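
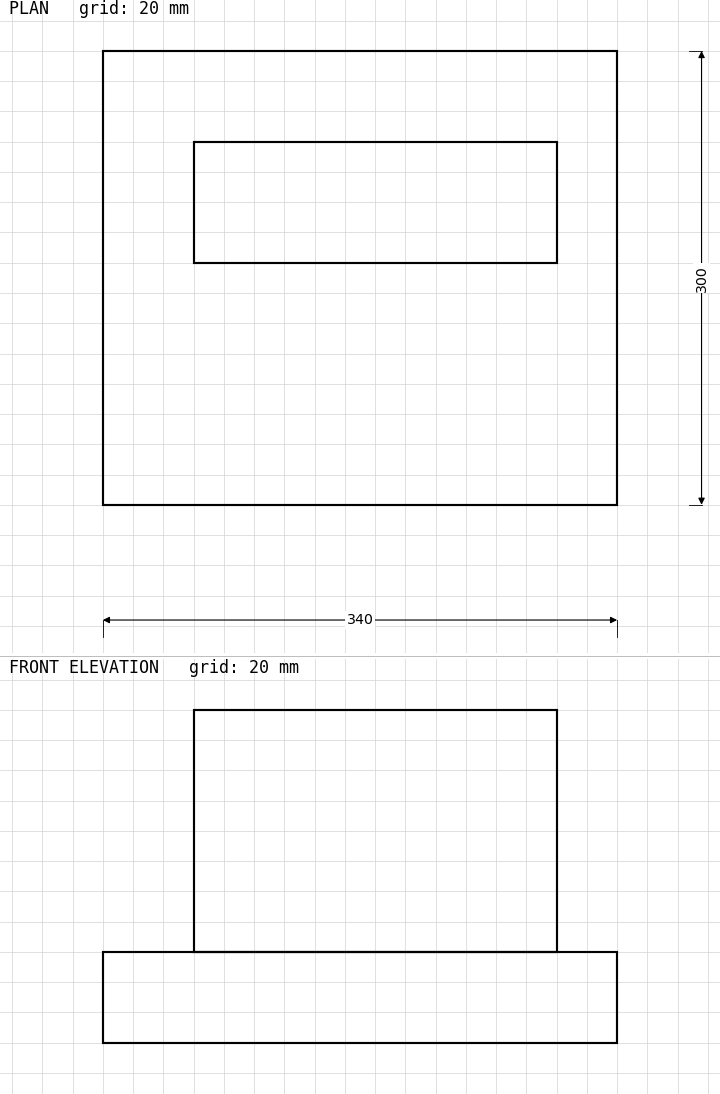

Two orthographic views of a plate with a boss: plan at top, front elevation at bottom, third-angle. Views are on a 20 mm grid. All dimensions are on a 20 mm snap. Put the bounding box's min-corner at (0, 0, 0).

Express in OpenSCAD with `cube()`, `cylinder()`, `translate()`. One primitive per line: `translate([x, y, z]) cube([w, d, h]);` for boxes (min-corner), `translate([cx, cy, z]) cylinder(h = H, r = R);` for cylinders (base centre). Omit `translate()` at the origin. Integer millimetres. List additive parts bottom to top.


cube([340, 300, 60]);
translate([60, 160, 60]) cube([240, 80, 160]);


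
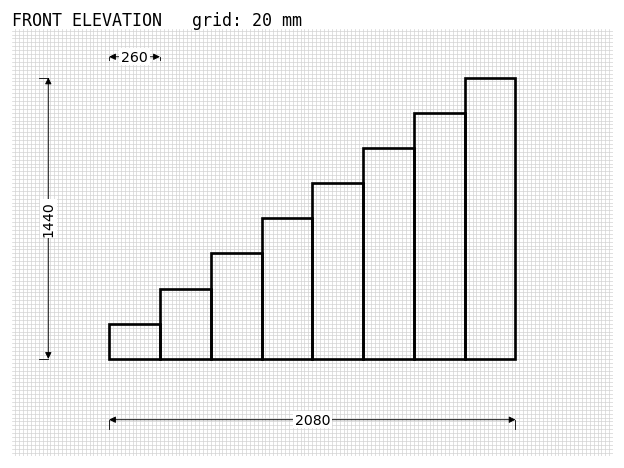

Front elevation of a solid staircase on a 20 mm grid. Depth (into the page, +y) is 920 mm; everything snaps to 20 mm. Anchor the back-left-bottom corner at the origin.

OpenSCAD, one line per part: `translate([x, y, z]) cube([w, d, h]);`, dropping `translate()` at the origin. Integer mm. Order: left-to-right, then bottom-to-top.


cube([260, 920, 180]);
translate([260, 0, 0]) cube([260, 920, 360]);
translate([520, 0, 0]) cube([260, 920, 540]);
translate([780, 0, 0]) cube([260, 920, 720]);
translate([1040, 0, 0]) cube([260, 920, 900]);
translate([1300, 0, 0]) cube([260, 920, 1080]);
translate([1560, 0, 0]) cube([260, 920, 1260]);
translate([1820, 0, 0]) cube([260, 920, 1440]);


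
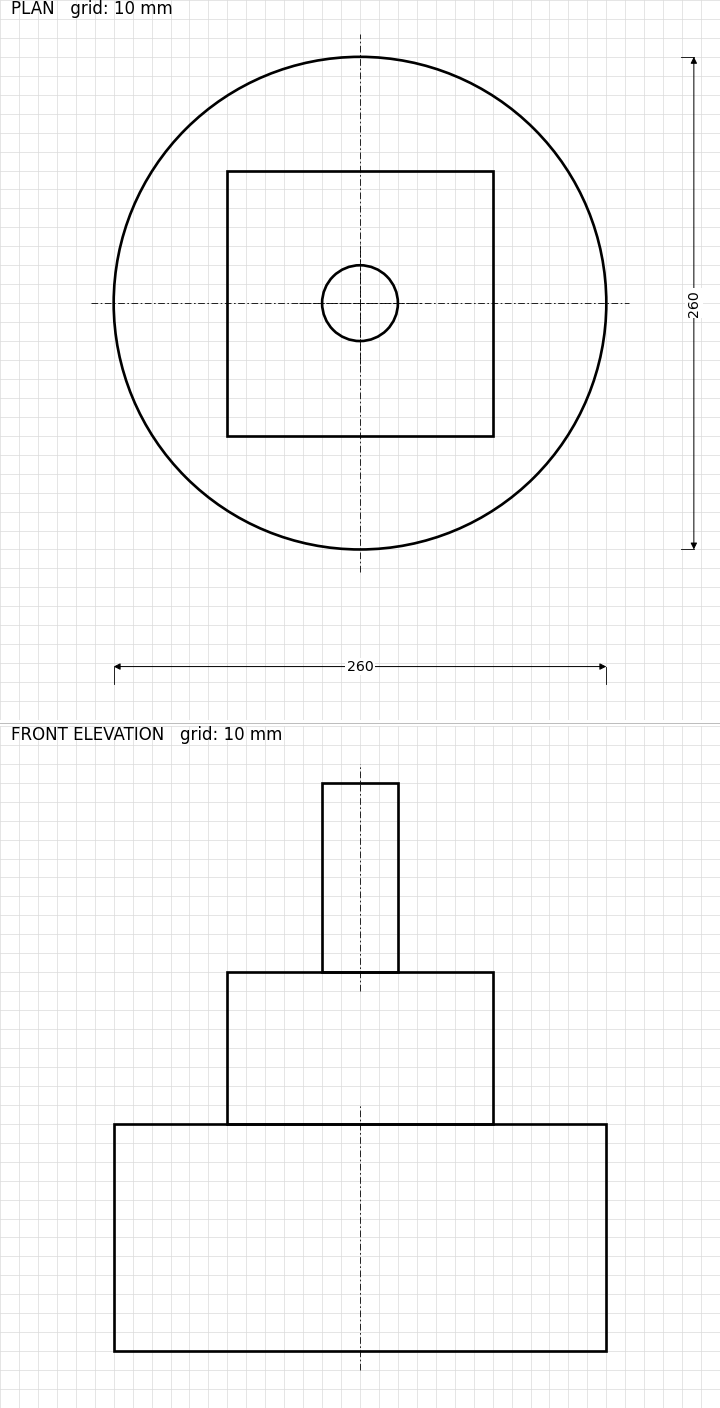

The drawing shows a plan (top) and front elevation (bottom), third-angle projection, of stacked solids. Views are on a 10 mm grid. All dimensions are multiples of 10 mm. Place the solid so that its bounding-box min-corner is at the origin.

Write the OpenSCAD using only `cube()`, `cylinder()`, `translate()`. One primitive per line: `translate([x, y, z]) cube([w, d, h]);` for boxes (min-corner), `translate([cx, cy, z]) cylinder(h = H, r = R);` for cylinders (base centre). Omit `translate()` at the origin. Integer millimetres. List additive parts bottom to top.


translate([130, 130, 0]) cylinder(h = 120, r = 130);
translate([60, 60, 120]) cube([140, 140, 80]);
translate([130, 130, 200]) cylinder(h = 100, r = 20);


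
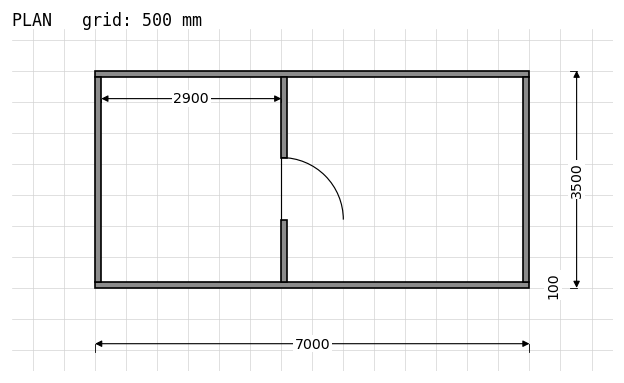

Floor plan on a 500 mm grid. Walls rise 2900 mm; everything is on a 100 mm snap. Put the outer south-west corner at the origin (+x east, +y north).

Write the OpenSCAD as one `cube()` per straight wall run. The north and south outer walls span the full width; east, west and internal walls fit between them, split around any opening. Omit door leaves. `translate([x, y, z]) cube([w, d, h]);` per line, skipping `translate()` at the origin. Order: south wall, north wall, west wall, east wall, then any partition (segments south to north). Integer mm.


cube([7000, 100, 2900]);
translate([0, 3400, 0]) cube([7000, 100, 2900]);
translate([0, 100, 0]) cube([100, 3300, 2900]);
translate([6900, 100, 0]) cube([100, 3300, 2900]);
translate([3000, 100, 0]) cube([100, 1000, 2900]);
translate([3000, 2100, 0]) cube([100, 1300, 2900]);


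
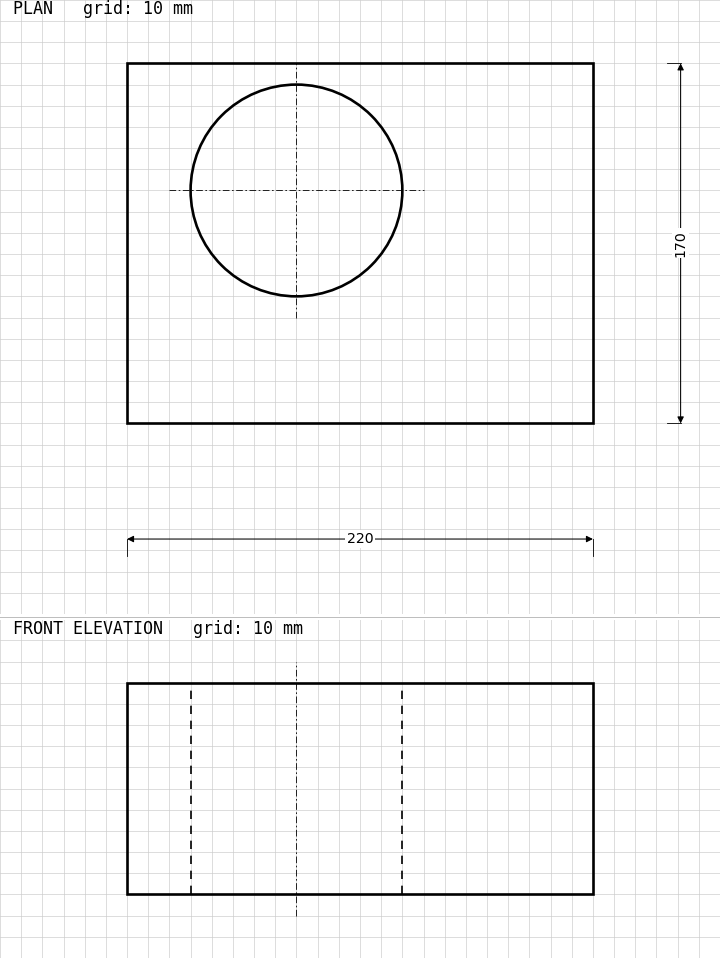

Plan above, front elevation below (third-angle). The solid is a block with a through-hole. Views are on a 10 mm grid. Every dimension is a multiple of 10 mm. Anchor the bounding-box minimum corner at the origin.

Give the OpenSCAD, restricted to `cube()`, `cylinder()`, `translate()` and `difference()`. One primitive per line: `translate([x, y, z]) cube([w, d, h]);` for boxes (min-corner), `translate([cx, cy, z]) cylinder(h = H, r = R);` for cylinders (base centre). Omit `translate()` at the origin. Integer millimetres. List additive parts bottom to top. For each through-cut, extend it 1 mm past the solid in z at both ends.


difference() {
  cube([220, 170, 100]);
  translate([80, 110, -1]) cylinder(h = 102, r = 50);
}


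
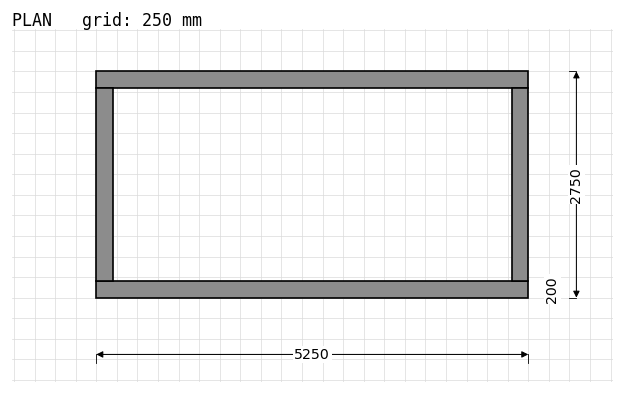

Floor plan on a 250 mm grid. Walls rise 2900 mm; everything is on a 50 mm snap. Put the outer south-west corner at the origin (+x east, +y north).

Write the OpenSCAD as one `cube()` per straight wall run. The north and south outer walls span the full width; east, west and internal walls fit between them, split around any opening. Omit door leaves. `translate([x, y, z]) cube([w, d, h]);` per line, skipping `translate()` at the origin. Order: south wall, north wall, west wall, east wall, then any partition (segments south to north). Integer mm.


cube([5250, 200, 2900]);
translate([0, 2550, 0]) cube([5250, 200, 2900]);
translate([0, 200, 0]) cube([200, 2350, 2900]);
translate([5050, 200, 0]) cube([200, 2350, 2900]);


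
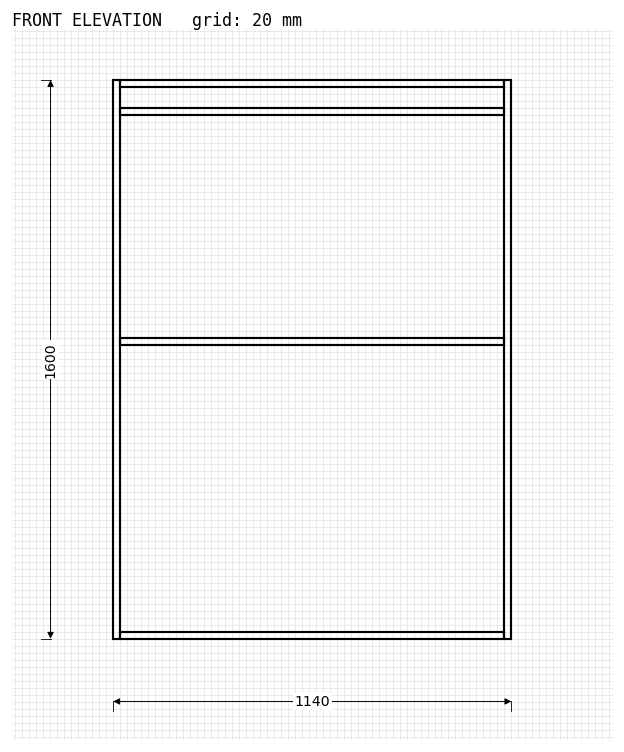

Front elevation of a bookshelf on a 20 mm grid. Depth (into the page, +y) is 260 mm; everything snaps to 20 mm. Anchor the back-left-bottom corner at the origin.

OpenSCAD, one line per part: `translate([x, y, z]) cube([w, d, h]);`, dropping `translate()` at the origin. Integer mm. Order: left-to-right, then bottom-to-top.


cube([20, 260, 1600]);
translate([20, 0, 0]) cube([1100, 260, 20]);
translate([20, 0, 840]) cube([1100, 260, 20]);
translate([20, 0, 1500]) cube([1100, 260, 20]);
translate([20, 0, 1580]) cube([1100, 260, 20]);
translate([1120, 0, 0]) cube([20, 260, 1600]);


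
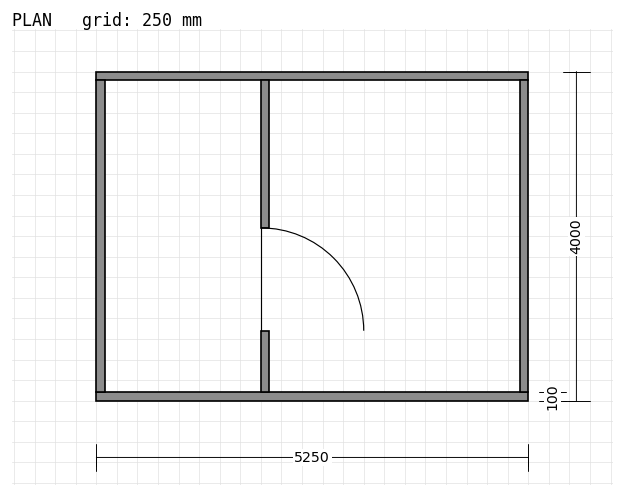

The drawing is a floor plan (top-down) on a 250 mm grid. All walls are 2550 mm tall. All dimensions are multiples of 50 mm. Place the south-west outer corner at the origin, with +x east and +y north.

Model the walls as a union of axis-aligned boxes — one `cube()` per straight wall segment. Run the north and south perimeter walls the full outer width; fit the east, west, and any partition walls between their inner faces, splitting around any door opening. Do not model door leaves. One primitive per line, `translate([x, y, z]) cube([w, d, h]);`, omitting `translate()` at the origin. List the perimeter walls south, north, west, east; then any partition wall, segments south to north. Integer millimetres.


cube([5250, 100, 2550]);
translate([0, 3900, 0]) cube([5250, 100, 2550]);
translate([0, 100, 0]) cube([100, 3800, 2550]);
translate([5150, 100, 0]) cube([100, 3800, 2550]);
translate([2000, 100, 0]) cube([100, 750, 2550]);
translate([2000, 2100, 0]) cube([100, 1800, 2550]);


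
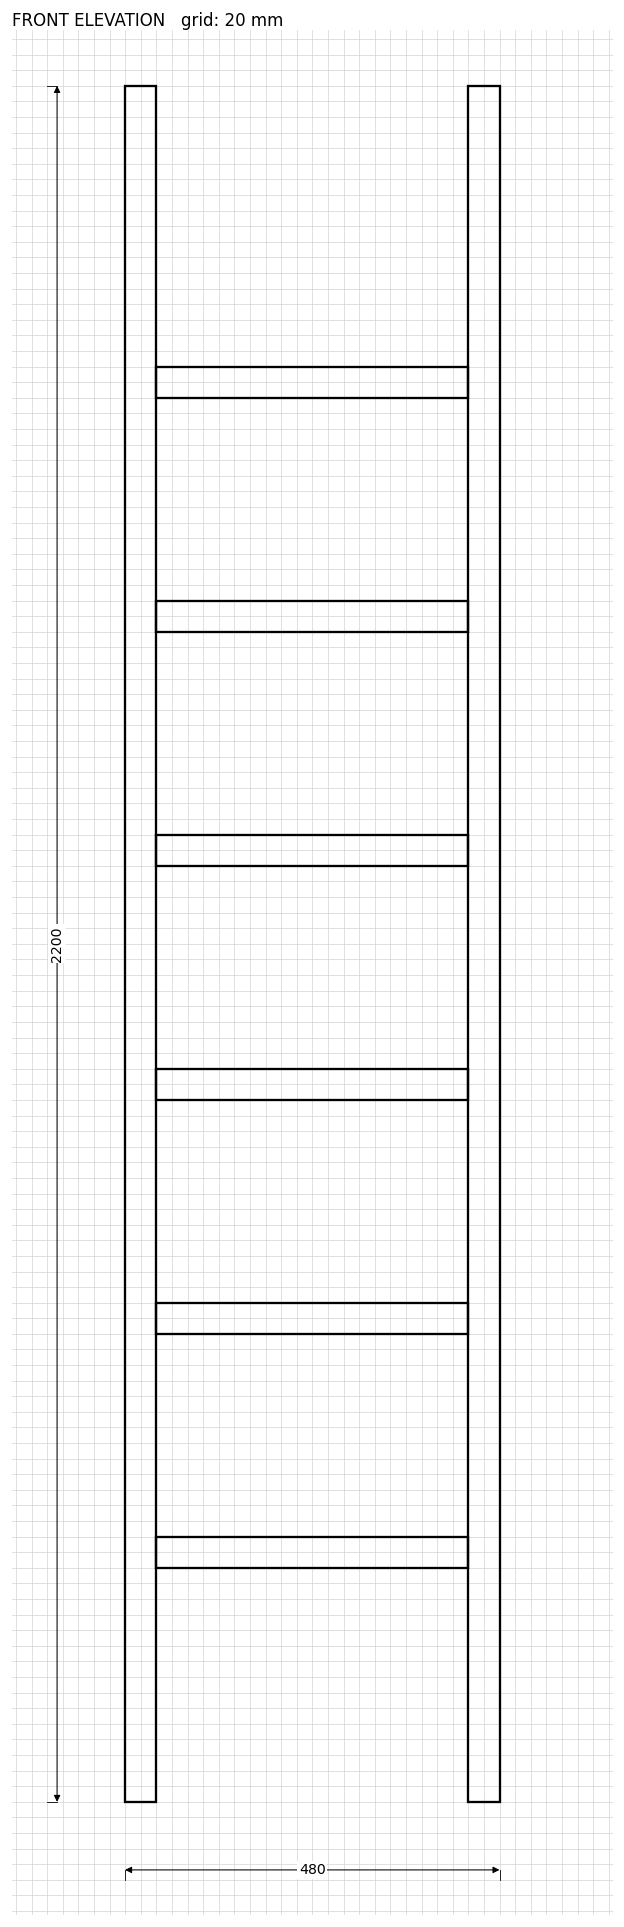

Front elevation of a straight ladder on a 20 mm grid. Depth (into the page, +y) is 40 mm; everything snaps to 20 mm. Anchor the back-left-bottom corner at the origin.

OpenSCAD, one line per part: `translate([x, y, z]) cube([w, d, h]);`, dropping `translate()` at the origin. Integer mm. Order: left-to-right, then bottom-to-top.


cube([40, 40, 2200]);
translate([40, 0, 300]) cube([400, 40, 40]);
translate([40, 0, 600]) cube([400, 40, 40]);
translate([40, 0, 900]) cube([400, 40, 40]);
translate([40, 0, 1200]) cube([400, 40, 40]);
translate([40, 0, 1500]) cube([400, 40, 40]);
translate([40, 0, 1800]) cube([400, 40, 40]);
translate([440, 0, 0]) cube([40, 40, 2200]);


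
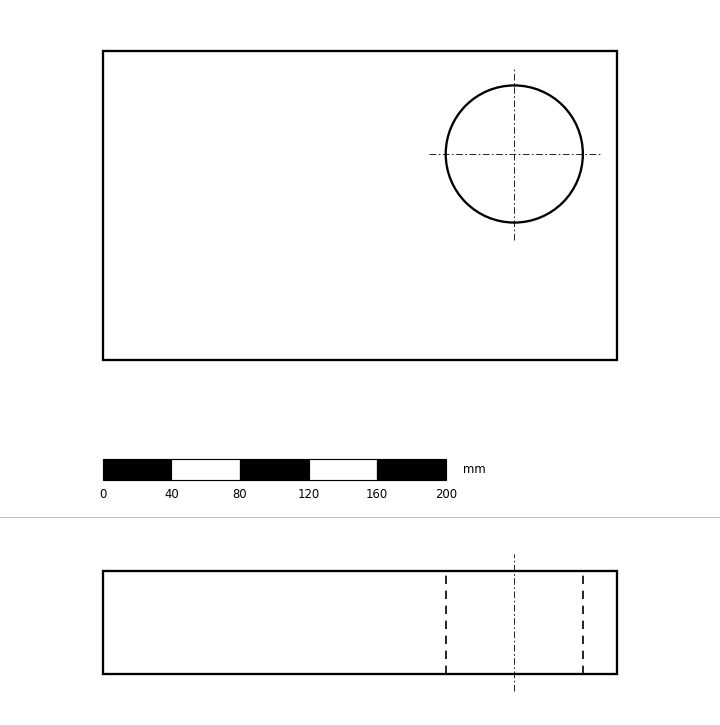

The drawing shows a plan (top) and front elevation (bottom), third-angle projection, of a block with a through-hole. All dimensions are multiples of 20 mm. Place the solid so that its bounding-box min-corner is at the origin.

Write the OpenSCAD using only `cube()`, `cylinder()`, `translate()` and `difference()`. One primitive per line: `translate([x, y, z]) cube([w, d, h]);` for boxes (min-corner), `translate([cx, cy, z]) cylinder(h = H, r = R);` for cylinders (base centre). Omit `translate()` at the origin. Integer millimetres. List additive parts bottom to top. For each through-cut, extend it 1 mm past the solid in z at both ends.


difference() {
  cube([300, 180, 60]);
  translate([240, 120, -1]) cylinder(h = 62, r = 40);
}


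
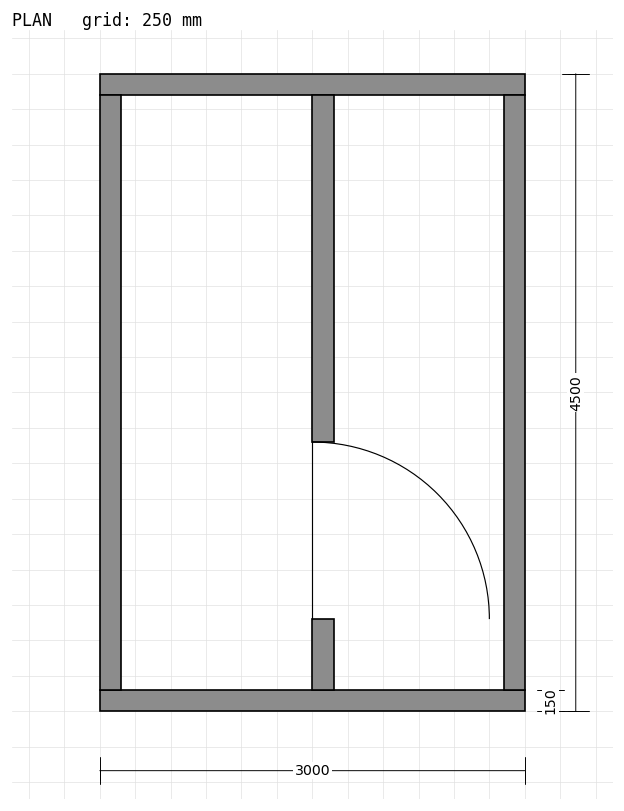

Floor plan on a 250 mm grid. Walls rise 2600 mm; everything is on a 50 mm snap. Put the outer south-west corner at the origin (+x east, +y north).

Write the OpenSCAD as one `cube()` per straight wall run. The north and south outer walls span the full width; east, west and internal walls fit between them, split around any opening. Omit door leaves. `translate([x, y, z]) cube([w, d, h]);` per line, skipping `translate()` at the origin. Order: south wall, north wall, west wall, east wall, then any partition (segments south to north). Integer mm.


cube([3000, 150, 2600]);
translate([0, 4350, 0]) cube([3000, 150, 2600]);
translate([0, 150, 0]) cube([150, 4200, 2600]);
translate([2850, 150, 0]) cube([150, 4200, 2600]);
translate([1500, 150, 0]) cube([150, 500, 2600]);
translate([1500, 1900, 0]) cube([150, 2450, 2600]);


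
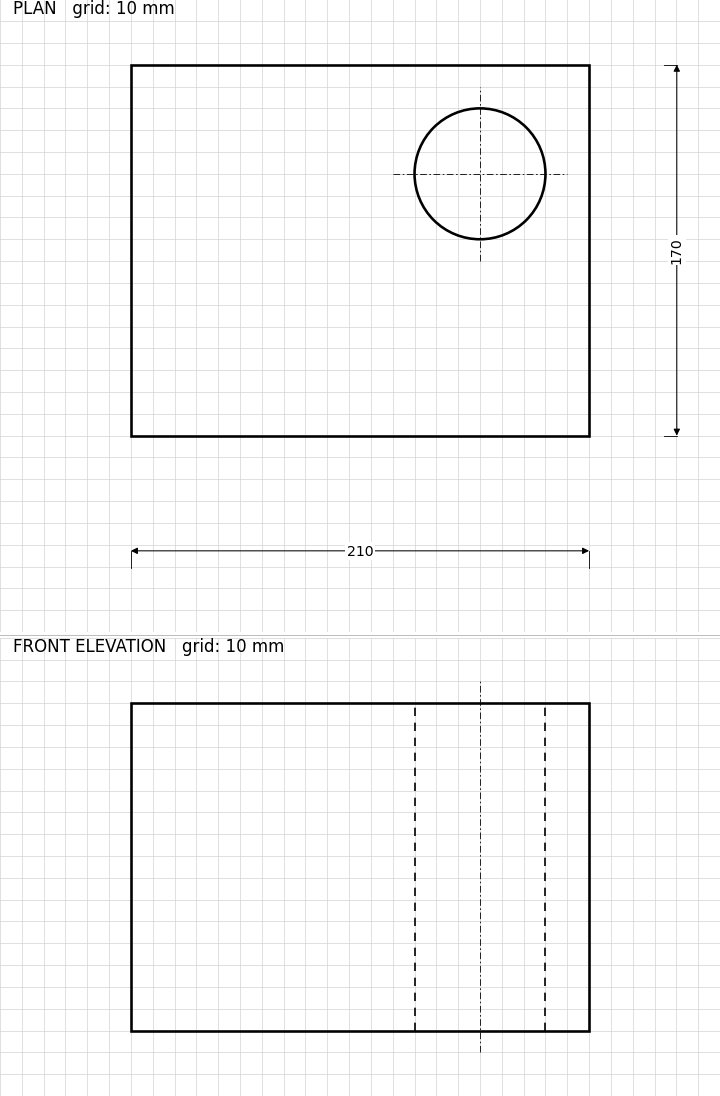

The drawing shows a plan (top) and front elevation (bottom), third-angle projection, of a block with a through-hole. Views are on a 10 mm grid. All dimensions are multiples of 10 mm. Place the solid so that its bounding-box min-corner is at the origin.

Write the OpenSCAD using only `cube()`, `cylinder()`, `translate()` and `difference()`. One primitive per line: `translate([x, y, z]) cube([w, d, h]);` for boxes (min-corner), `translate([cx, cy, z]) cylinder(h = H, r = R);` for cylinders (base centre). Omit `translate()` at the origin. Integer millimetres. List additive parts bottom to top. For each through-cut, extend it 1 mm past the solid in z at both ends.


difference() {
  cube([210, 170, 150]);
  translate([160, 120, -1]) cylinder(h = 152, r = 30);
}


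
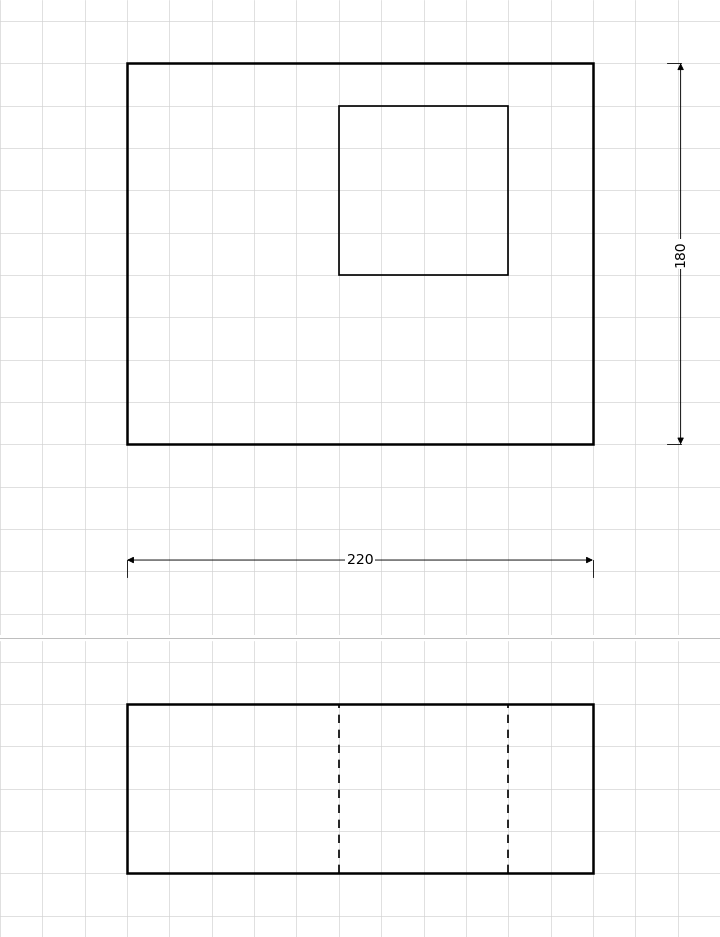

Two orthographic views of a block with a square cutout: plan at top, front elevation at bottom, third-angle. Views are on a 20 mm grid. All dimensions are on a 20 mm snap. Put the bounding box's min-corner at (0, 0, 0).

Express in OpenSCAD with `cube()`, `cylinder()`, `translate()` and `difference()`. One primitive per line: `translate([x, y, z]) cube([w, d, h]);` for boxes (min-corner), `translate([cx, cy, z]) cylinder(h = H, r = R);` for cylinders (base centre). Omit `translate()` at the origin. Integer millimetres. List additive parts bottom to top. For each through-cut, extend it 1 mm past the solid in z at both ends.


difference() {
  cube([220, 180, 80]);
  translate([100, 80, -1]) cube([80, 80, 82]);
}


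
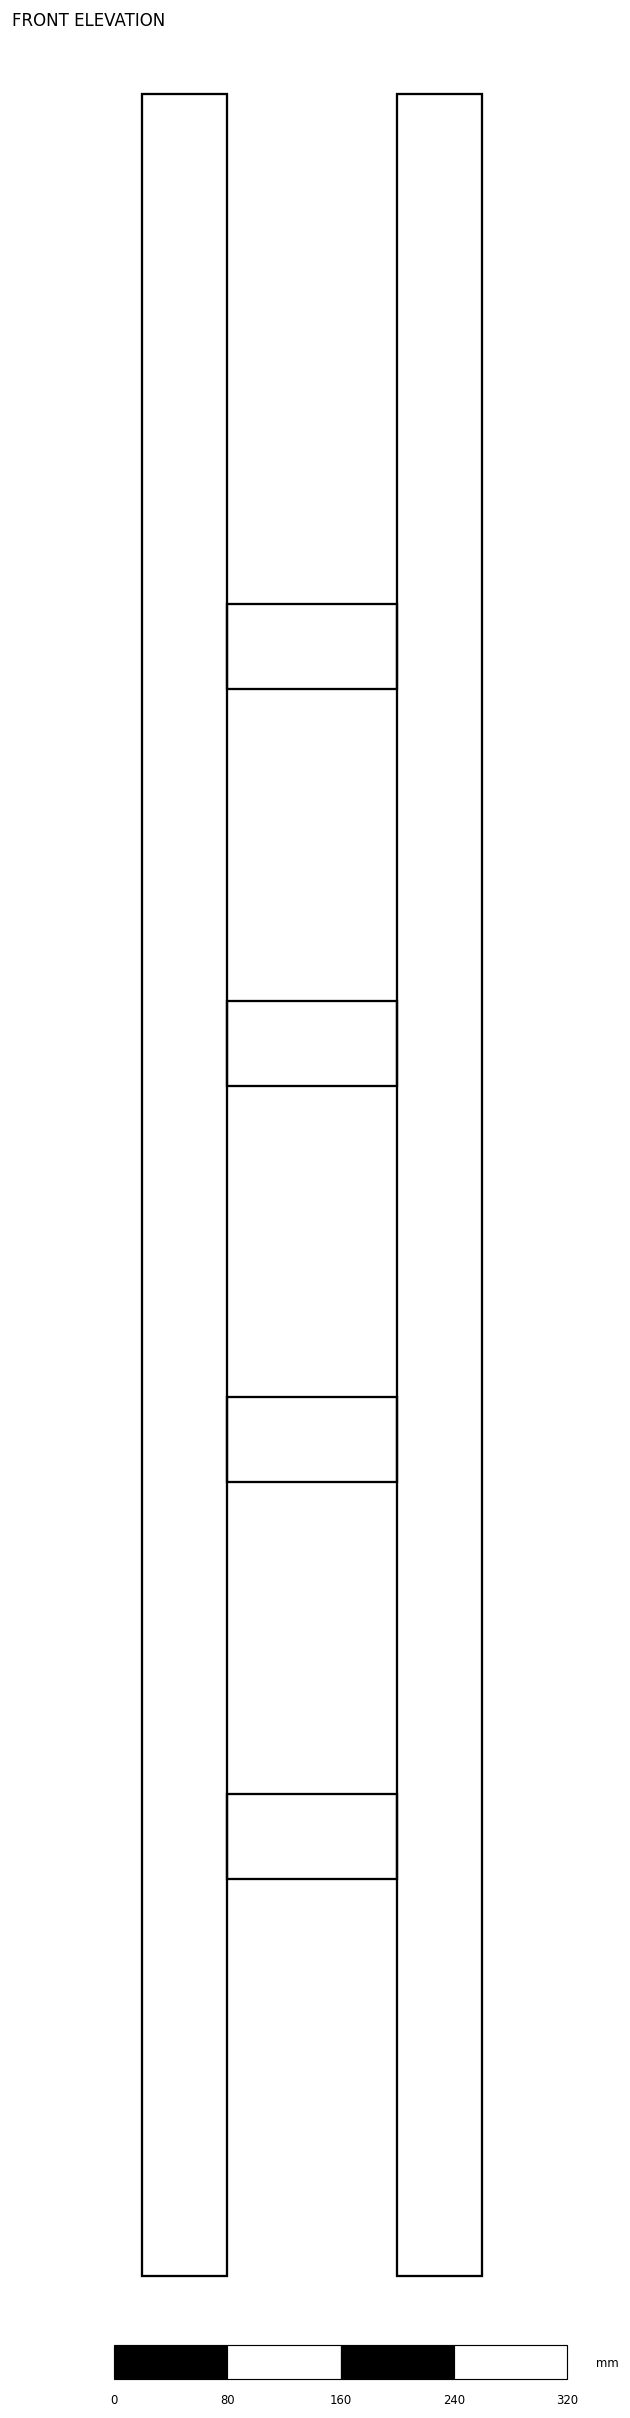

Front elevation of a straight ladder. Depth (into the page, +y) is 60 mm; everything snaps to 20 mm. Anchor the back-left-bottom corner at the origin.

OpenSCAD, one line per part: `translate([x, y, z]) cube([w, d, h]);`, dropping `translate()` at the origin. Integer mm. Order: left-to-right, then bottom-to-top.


cube([60, 60, 1540]);
translate([60, 0, 280]) cube([120, 60, 60]);
translate([60, 0, 560]) cube([120, 60, 60]);
translate([60, 0, 840]) cube([120, 60, 60]);
translate([60, 0, 1120]) cube([120, 60, 60]);
translate([180, 0, 0]) cube([60, 60, 1540]);


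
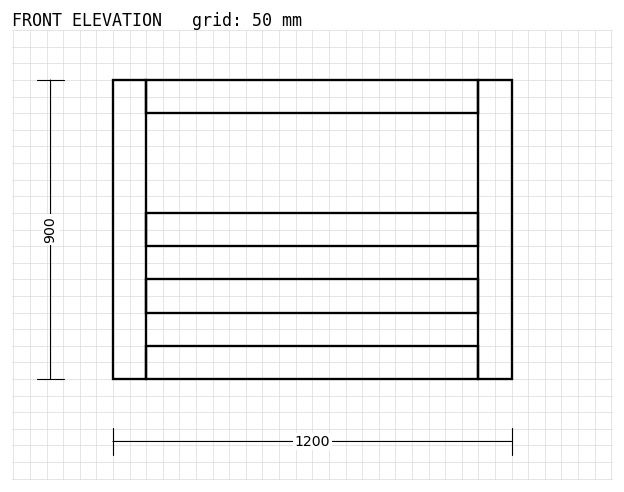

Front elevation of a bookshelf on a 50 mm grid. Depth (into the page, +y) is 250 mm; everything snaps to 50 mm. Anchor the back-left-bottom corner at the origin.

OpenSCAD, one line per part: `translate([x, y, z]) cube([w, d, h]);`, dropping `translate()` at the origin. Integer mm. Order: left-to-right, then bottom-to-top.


cube([100, 250, 900]);
translate([100, 0, 0]) cube([1000, 250, 100]);
translate([100, 0, 200]) cube([1000, 250, 100]);
translate([100, 0, 400]) cube([1000, 250, 100]);
translate([100, 0, 800]) cube([1000, 250, 100]);
translate([1100, 0, 0]) cube([100, 250, 900]);


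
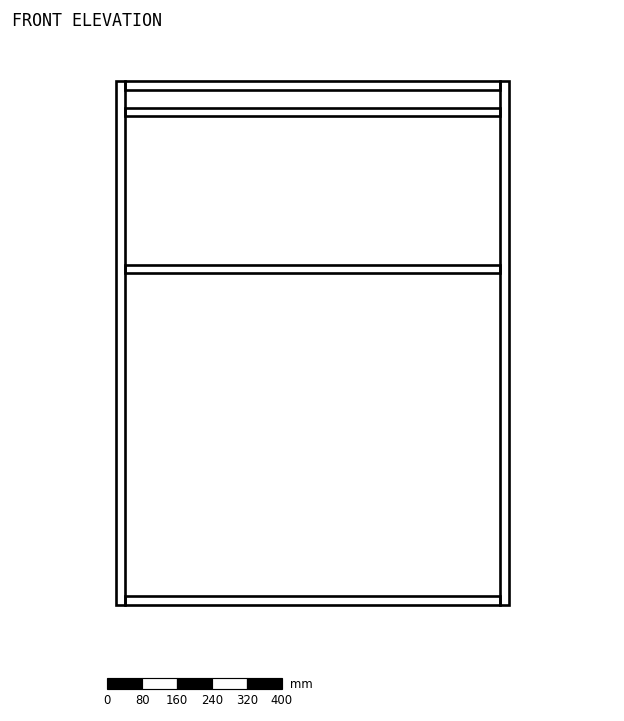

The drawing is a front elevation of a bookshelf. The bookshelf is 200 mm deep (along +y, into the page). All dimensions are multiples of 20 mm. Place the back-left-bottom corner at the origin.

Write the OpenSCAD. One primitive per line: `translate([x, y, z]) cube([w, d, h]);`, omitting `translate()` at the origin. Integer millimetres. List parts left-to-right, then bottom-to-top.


cube([20, 200, 1200]);
translate([20, 0, 0]) cube([860, 200, 20]);
translate([20, 0, 760]) cube([860, 200, 20]);
translate([20, 0, 1120]) cube([860, 200, 20]);
translate([20, 0, 1180]) cube([860, 200, 20]);
translate([880, 0, 0]) cube([20, 200, 1200]);


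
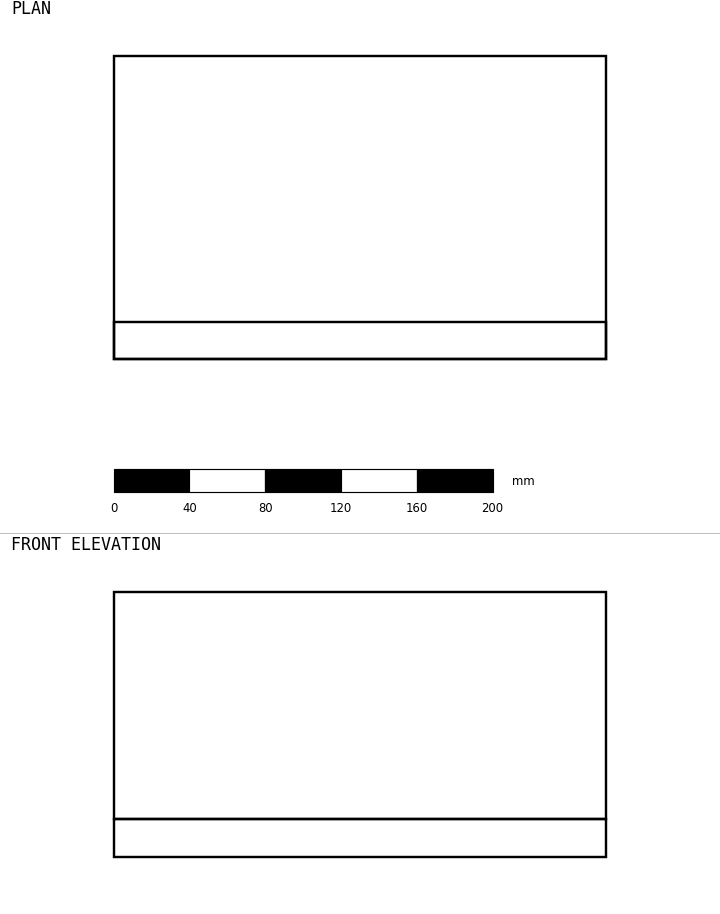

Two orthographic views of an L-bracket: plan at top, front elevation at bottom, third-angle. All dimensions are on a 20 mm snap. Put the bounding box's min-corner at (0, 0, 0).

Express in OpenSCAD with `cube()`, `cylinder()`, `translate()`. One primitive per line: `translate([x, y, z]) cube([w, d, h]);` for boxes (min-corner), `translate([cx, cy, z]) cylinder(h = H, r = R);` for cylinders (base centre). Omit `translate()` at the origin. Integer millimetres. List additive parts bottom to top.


cube([260, 160, 20]);
translate([0, 0, 20]) cube([260, 20, 120]);


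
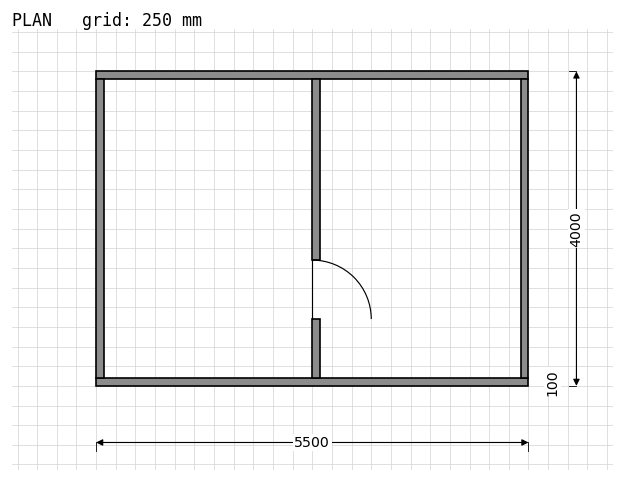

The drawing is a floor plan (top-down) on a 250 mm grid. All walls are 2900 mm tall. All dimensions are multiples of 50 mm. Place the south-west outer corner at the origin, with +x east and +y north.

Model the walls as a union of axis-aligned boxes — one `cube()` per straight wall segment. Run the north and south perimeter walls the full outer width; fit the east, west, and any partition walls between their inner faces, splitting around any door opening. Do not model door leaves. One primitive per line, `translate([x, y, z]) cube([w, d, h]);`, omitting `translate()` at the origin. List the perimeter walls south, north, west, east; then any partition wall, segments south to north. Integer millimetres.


cube([5500, 100, 2900]);
translate([0, 3900, 0]) cube([5500, 100, 2900]);
translate([0, 100, 0]) cube([100, 3800, 2900]);
translate([5400, 100, 0]) cube([100, 3800, 2900]);
translate([2750, 100, 0]) cube([100, 750, 2900]);
translate([2750, 1600, 0]) cube([100, 2300, 2900]);


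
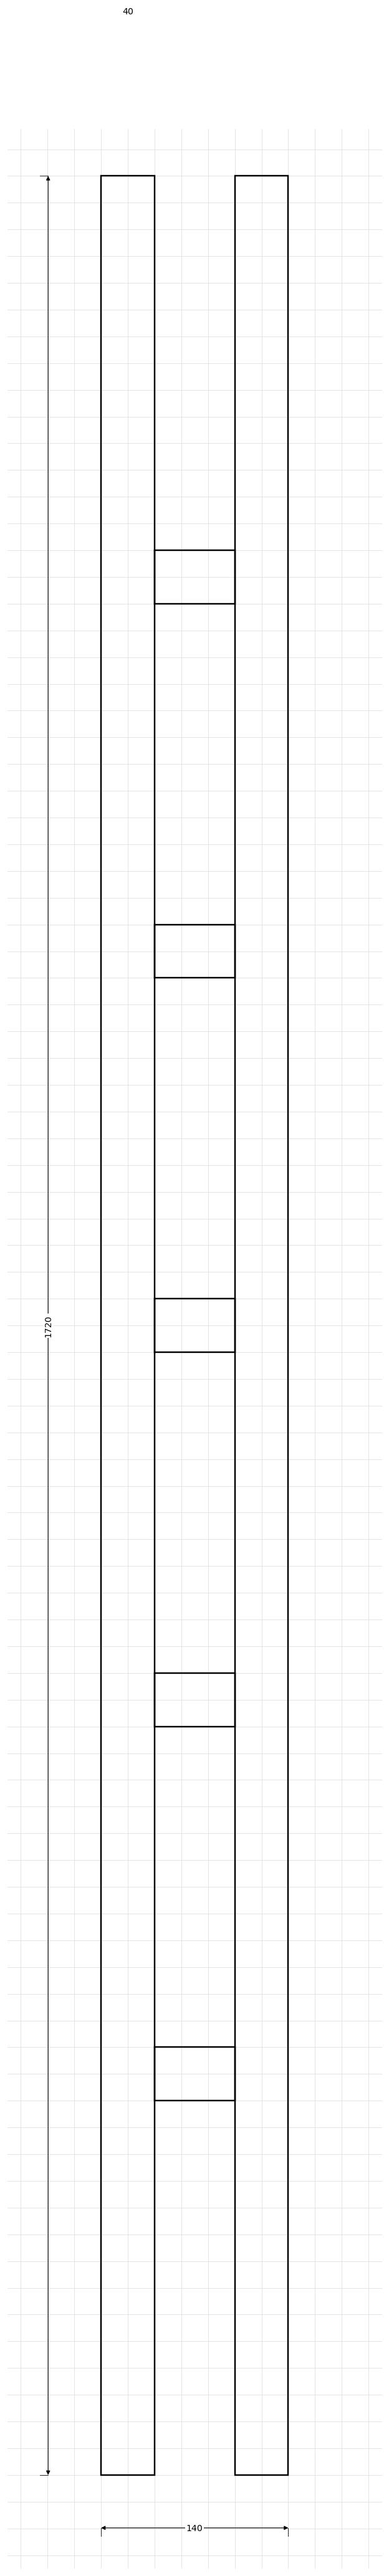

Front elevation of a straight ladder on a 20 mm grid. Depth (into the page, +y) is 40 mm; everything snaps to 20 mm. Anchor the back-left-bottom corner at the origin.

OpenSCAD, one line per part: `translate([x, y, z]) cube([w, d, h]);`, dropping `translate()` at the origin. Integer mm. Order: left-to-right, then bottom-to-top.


cube([40, 40, 1720]);
translate([40, 0, 280]) cube([60, 40, 40]);
translate([40, 0, 560]) cube([60, 40, 40]);
translate([40, 0, 840]) cube([60, 40, 40]);
translate([40, 0, 1120]) cube([60, 40, 40]);
translate([40, 0, 1400]) cube([60, 40, 40]);
translate([100, 0, 0]) cube([40, 40, 1720]);


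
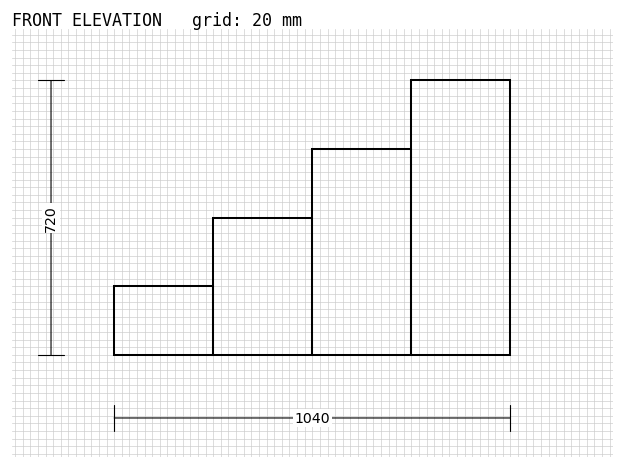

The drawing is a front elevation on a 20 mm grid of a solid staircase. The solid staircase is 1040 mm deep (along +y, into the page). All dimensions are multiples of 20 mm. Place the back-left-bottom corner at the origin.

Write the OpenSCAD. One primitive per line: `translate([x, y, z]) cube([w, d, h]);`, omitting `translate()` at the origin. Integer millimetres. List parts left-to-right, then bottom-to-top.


cube([260, 1040, 180]);
translate([260, 0, 0]) cube([260, 1040, 360]);
translate([520, 0, 0]) cube([260, 1040, 540]);
translate([780, 0, 0]) cube([260, 1040, 720]);


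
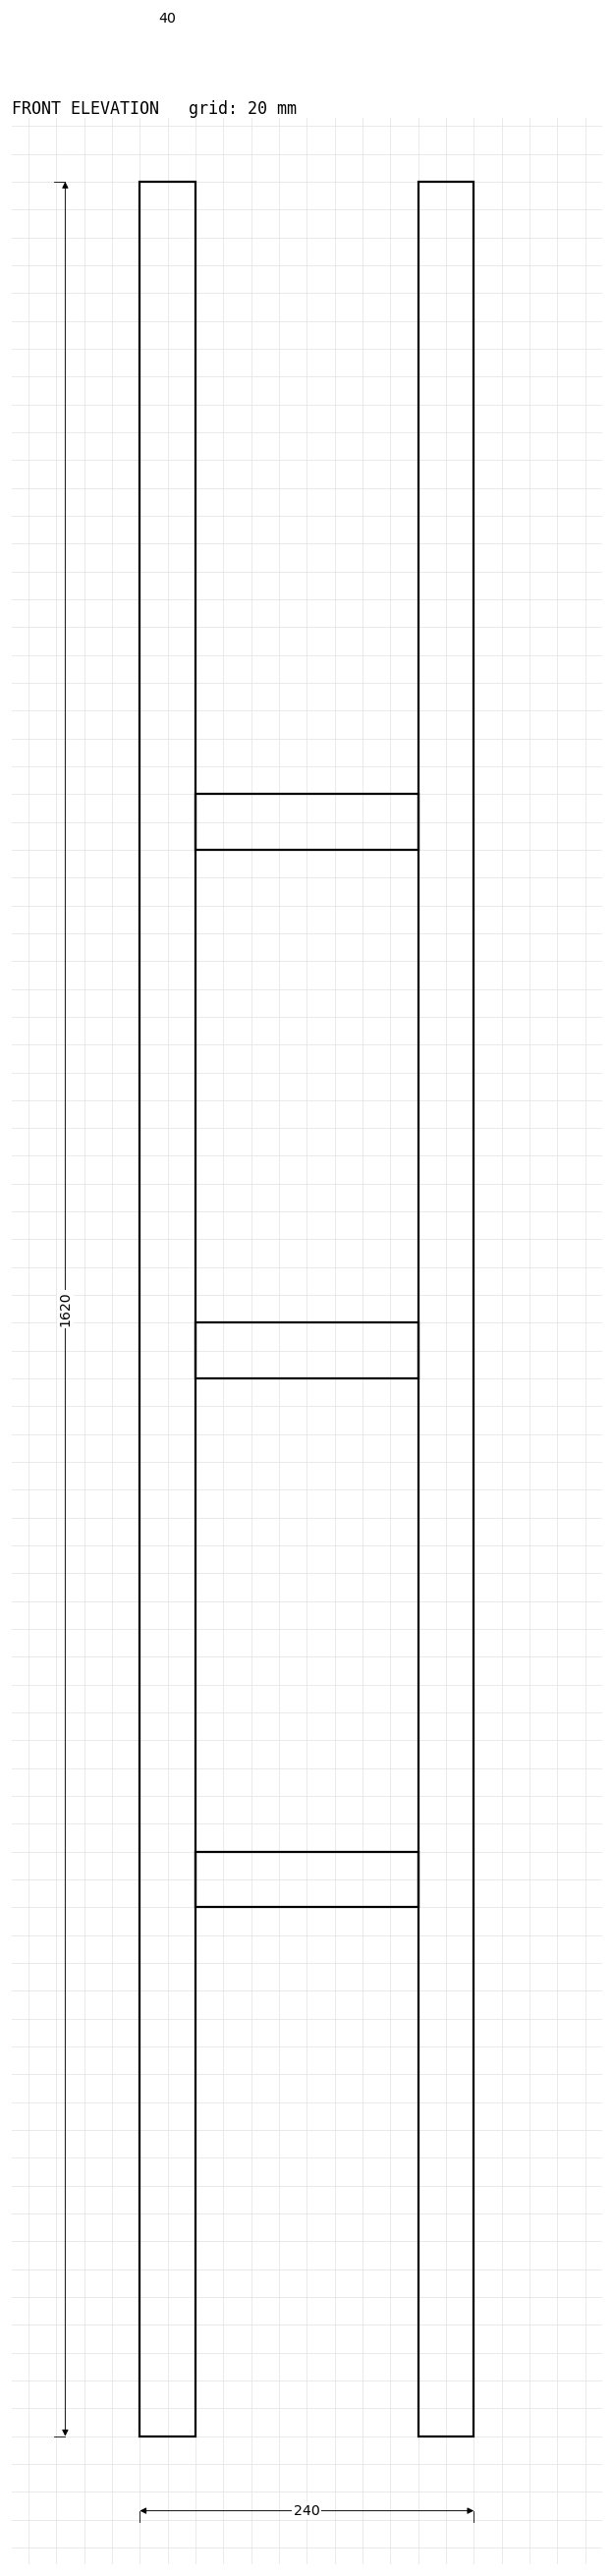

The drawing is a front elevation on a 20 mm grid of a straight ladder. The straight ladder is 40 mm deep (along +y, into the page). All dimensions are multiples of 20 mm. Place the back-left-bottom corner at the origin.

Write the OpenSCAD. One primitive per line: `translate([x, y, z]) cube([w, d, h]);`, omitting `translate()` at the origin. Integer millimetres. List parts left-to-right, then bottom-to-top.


cube([40, 40, 1620]);
translate([40, 0, 380]) cube([160, 40, 40]);
translate([40, 0, 760]) cube([160, 40, 40]);
translate([40, 0, 1140]) cube([160, 40, 40]);
translate([200, 0, 0]) cube([40, 40, 1620]);


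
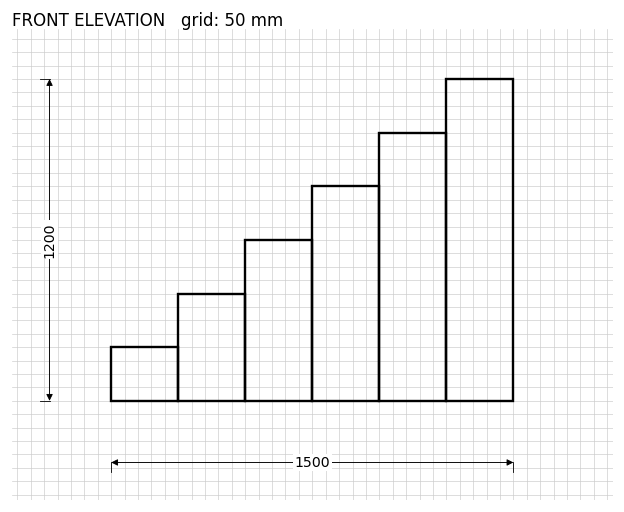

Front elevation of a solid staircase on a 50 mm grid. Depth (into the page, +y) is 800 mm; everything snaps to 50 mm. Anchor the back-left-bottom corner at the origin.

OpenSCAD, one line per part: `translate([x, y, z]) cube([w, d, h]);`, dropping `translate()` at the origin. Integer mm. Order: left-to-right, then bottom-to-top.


cube([250, 800, 200]);
translate([250, 0, 0]) cube([250, 800, 400]);
translate([500, 0, 0]) cube([250, 800, 600]);
translate([750, 0, 0]) cube([250, 800, 800]);
translate([1000, 0, 0]) cube([250, 800, 1000]);
translate([1250, 0, 0]) cube([250, 800, 1200]);


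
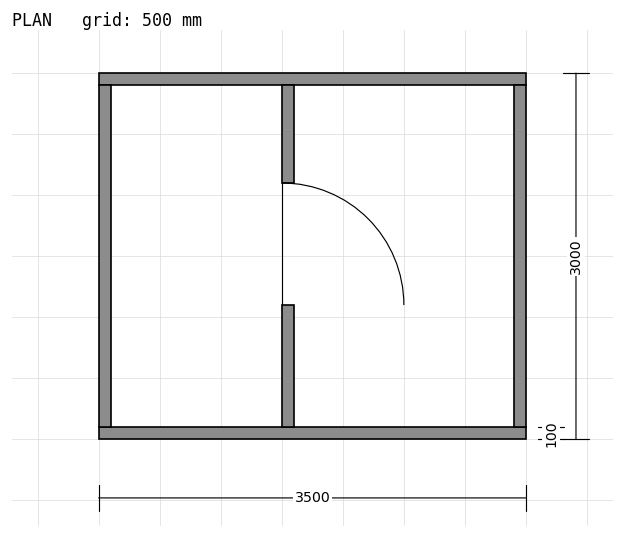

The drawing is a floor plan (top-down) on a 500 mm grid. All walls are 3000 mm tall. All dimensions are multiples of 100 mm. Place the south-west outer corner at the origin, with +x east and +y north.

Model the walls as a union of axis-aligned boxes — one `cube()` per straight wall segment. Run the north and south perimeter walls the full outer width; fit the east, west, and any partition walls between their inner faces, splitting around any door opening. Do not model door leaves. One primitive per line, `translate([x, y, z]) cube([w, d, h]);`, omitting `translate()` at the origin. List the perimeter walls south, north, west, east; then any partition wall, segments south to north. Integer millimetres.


cube([3500, 100, 3000]);
translate([0, 2900, 0]) cube([3500, 100, 3000]);
translate([0, 100, 0]) cube([100, 2800, 3000]);
translate([3400, 100, 0]) cube([100, 2800, 3000]);
translate([1500, 100, 0]) cube([100, 1000, 3000]);
translate([1500, 2100, 0]) cube([100, 800, 3000]);


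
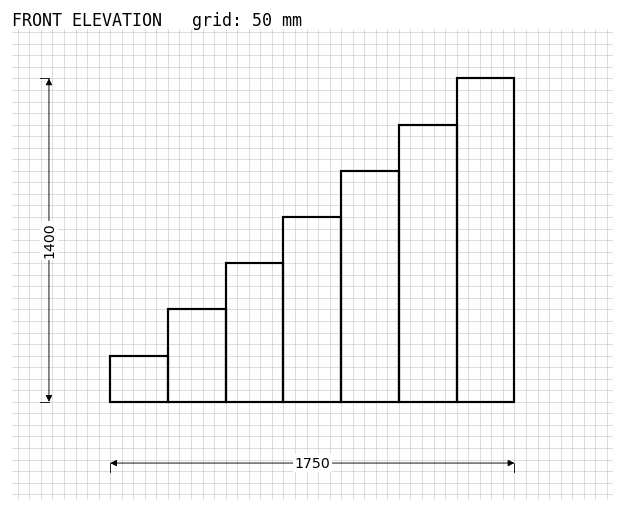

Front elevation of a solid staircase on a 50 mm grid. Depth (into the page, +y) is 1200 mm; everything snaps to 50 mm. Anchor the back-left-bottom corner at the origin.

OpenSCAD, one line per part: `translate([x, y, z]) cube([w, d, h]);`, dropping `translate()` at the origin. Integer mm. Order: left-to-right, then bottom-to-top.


cube([250, 1200, 200]);
translate([250, 0, 0]) cube([250, 1200, 400]);
translate([500, 0, 0]) cube([250, 1200, 600]);
translate([750, 0, 0]) cube([250, 1200, 800]);
translate([1000, 0, 0]) cube([250, 1200, 1000]);
translate([1250, 0, 0]) cube([250, 1200, 1200]);
translate([1500, 0, 0]) cube([250, 1200, 1400]);


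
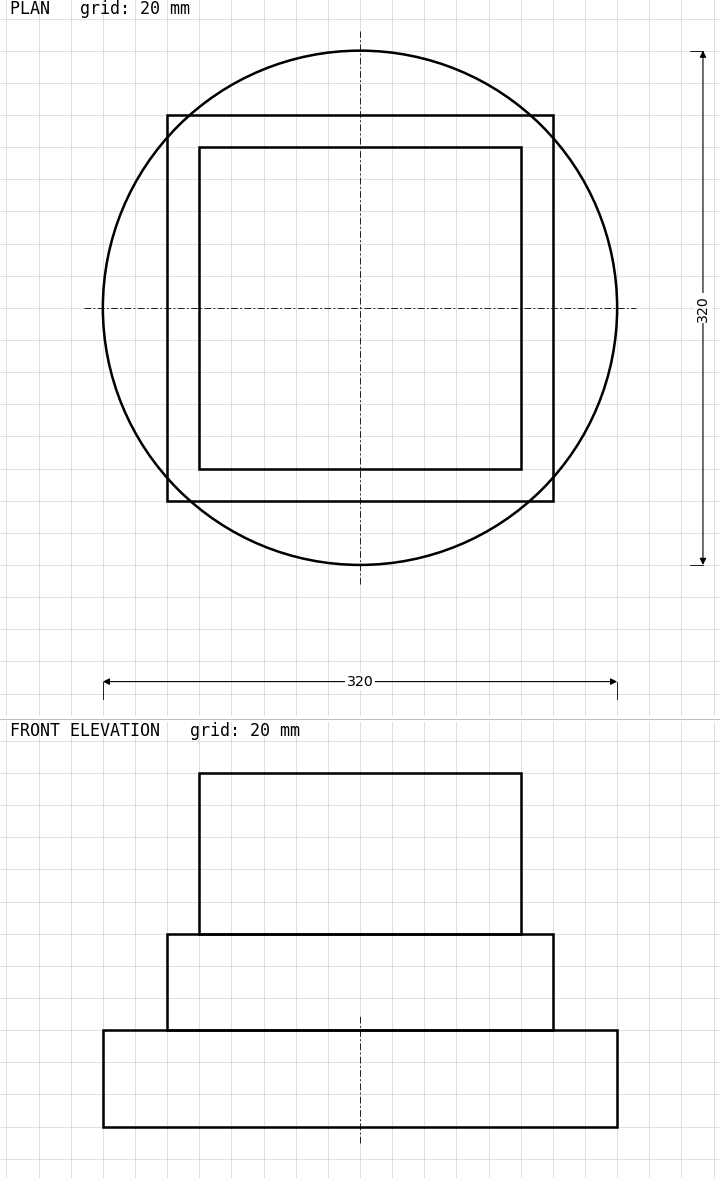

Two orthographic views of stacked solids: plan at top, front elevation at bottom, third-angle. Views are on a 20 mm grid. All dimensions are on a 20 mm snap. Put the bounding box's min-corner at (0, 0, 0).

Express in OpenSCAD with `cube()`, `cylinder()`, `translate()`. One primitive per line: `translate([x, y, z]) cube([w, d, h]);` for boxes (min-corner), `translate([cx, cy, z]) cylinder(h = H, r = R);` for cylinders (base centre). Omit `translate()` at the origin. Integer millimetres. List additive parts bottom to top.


translate([160, 160, 0]) cylinder(h = 60, r = 160);
translate([40, 40, 60]) cube([240, 240, 60]);
translate([60, 60, 120]) cube([200, 200, 100]);


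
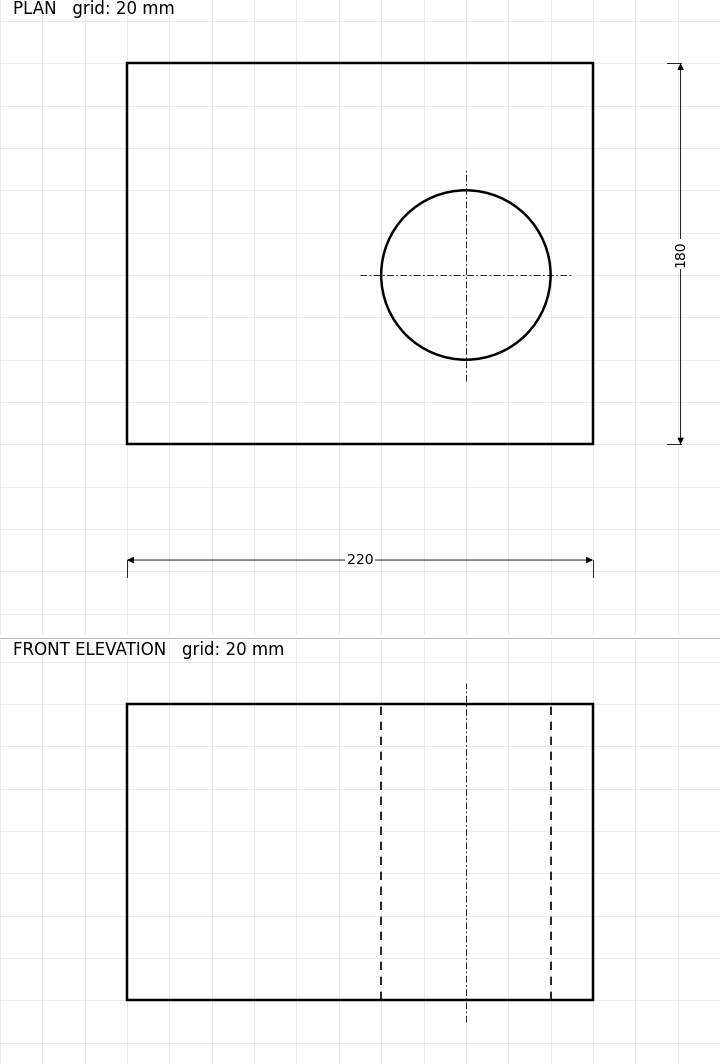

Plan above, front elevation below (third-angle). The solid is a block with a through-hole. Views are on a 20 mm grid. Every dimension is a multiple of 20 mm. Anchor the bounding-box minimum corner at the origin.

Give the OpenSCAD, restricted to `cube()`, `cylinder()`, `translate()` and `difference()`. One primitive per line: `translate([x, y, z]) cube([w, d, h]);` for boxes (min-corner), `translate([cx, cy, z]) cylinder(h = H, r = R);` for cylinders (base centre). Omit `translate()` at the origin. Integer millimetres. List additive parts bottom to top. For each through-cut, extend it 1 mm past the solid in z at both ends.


difference() {
  cube([220, 180, 140]);
  translate([160, 80, -1]) cylinder(h = 142, r = 40);
}


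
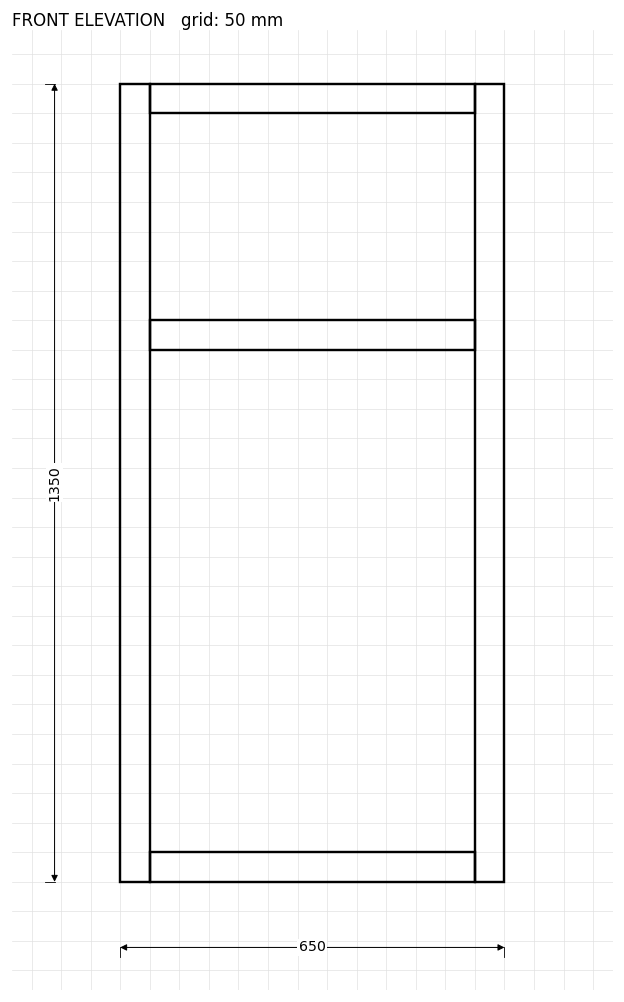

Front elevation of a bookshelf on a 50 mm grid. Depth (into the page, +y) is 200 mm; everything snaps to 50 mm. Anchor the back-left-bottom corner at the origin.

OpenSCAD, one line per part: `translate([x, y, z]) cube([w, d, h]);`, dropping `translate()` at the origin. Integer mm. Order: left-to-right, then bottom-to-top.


cube([50, 200, 1350]);
translate([50, 0, 0]) cube([550, 200, 50]);
translate([50, 0, 900]) cube([550, 200, 50]);
translate([50, 0, 1300]) cube([550, 200, 50]);
translate([600, 0, 0]) cube([50, 200, 1350]);


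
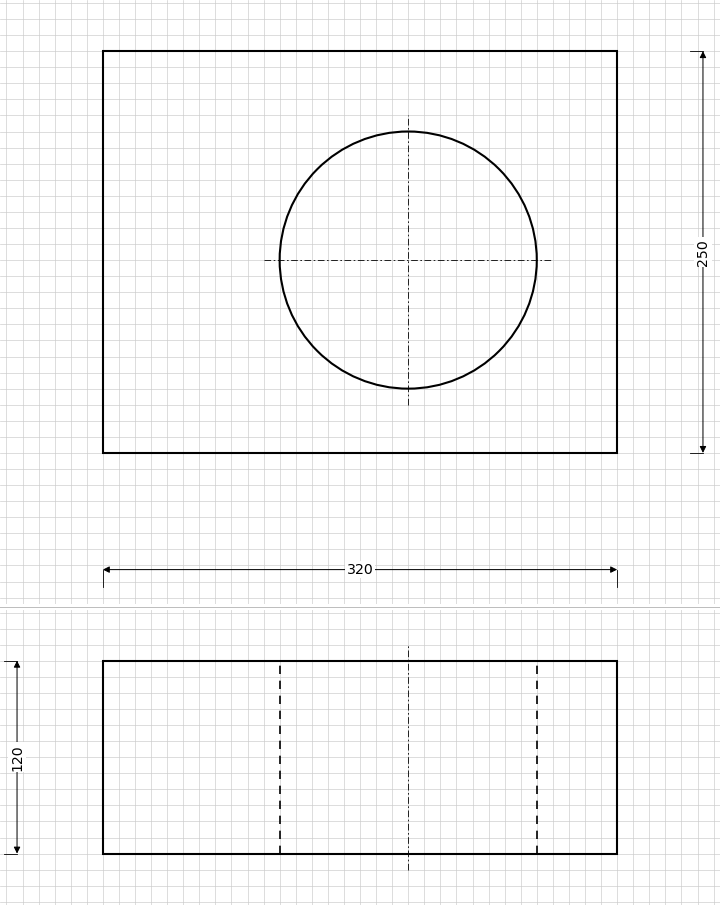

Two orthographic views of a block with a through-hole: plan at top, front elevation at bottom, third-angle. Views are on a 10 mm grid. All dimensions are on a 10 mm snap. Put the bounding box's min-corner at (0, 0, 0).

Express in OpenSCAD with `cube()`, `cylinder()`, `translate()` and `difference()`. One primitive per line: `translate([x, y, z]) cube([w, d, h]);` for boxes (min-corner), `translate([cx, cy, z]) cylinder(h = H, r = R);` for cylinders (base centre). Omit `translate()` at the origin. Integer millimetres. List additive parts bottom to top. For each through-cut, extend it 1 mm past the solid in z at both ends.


difference() {
  cube([320, 250, 120]);
  translate([190, 120, -1]) cylinder(h = 122, r = 80);
}


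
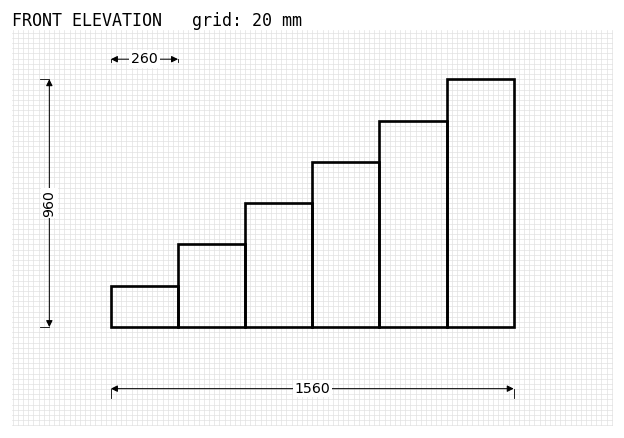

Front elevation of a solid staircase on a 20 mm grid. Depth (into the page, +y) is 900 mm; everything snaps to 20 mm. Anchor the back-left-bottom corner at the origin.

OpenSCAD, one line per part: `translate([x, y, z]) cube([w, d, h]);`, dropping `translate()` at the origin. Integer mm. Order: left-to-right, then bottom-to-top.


cube([260, 900, 160]);
translate([260, 0, 0]) cube([260, 900, 320]);
translate([520, 0, 0]) cube([260, 900, 480]);
translate([780, 0, 0]) cube([260, 900, 640]);
translate([1040, 0, 0]) cube([260, 900, 800]);
translate([1300, 0, 0]) cube([260, 900, 960]);


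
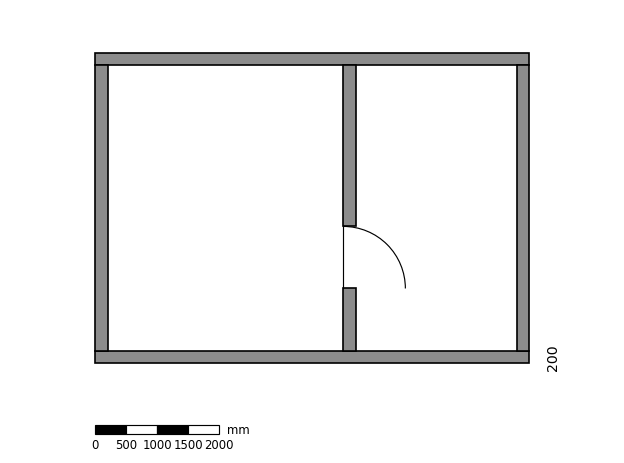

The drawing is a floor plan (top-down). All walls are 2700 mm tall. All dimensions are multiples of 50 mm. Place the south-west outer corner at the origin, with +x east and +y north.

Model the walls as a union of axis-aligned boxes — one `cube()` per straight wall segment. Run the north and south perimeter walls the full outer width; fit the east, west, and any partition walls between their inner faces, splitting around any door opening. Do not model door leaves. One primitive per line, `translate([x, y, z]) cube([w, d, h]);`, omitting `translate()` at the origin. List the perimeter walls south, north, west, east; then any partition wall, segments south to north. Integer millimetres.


cube([7000, 200, 2700]);
translate([0, 4800, 0]) cube([7000, 200, 2700]);
translate([0, 200, 0]) cube([200, 4600, 2700]);
translate([6800, 200, 0]) cube([200, 4600, 2700]);
translate([4000, 200, 0]) cube([200, 1000, 2700]);
translate([4000, 2200, 0]) cube([200, 2600, 2700]);


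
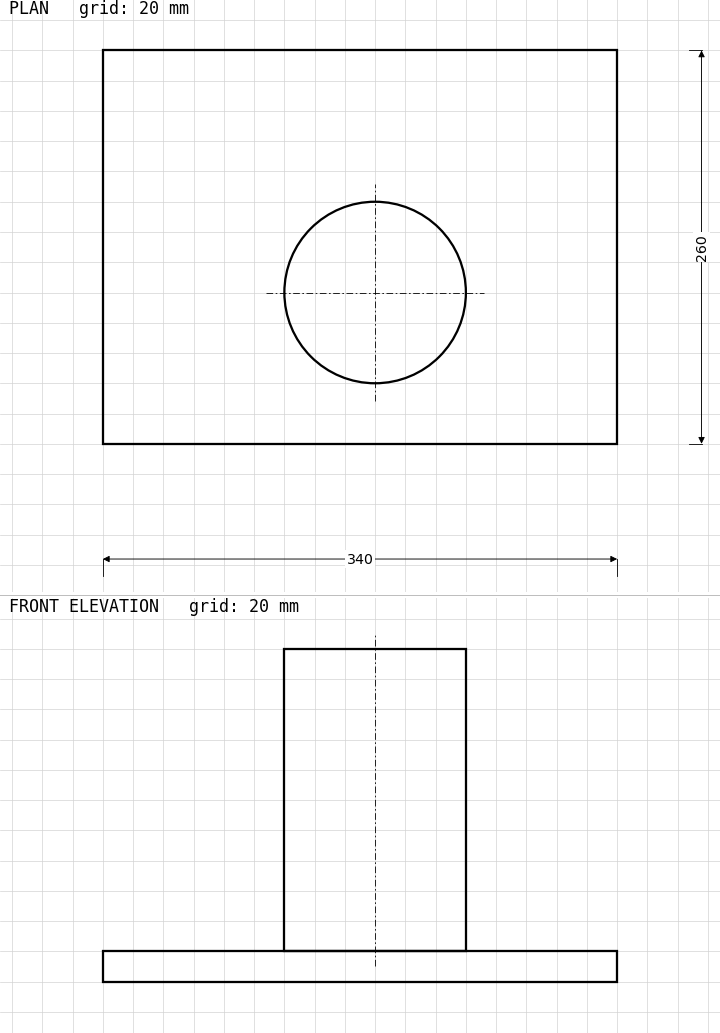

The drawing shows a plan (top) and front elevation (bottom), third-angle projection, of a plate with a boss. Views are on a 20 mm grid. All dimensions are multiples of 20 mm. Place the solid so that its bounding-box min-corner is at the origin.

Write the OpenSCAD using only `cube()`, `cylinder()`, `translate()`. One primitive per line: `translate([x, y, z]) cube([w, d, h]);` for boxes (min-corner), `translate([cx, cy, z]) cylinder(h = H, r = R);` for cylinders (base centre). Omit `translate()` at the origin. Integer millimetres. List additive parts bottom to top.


cube([340, 260, 20]);
translate([180, 100, 20]) cylinder(h = 200, r = 60);


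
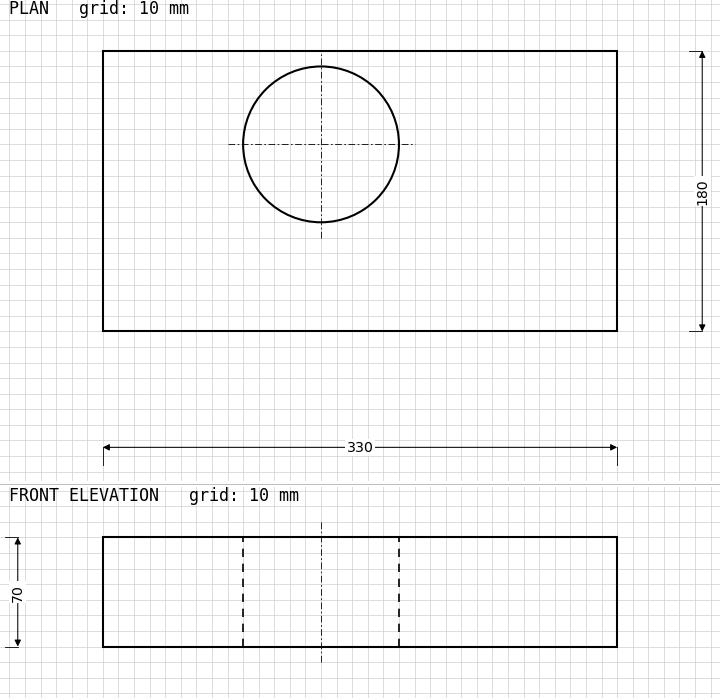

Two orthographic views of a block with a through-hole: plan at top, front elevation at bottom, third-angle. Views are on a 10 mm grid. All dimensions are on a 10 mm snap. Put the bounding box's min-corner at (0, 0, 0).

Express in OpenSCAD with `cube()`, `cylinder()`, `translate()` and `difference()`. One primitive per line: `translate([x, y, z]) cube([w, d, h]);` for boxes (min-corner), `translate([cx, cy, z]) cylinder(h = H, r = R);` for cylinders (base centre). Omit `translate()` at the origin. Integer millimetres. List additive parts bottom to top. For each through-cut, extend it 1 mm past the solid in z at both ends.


difference() {
  cube([330, 180, 70]);
  translate([140, 120, -1]) cylinder(h = 72, r = 50);
}


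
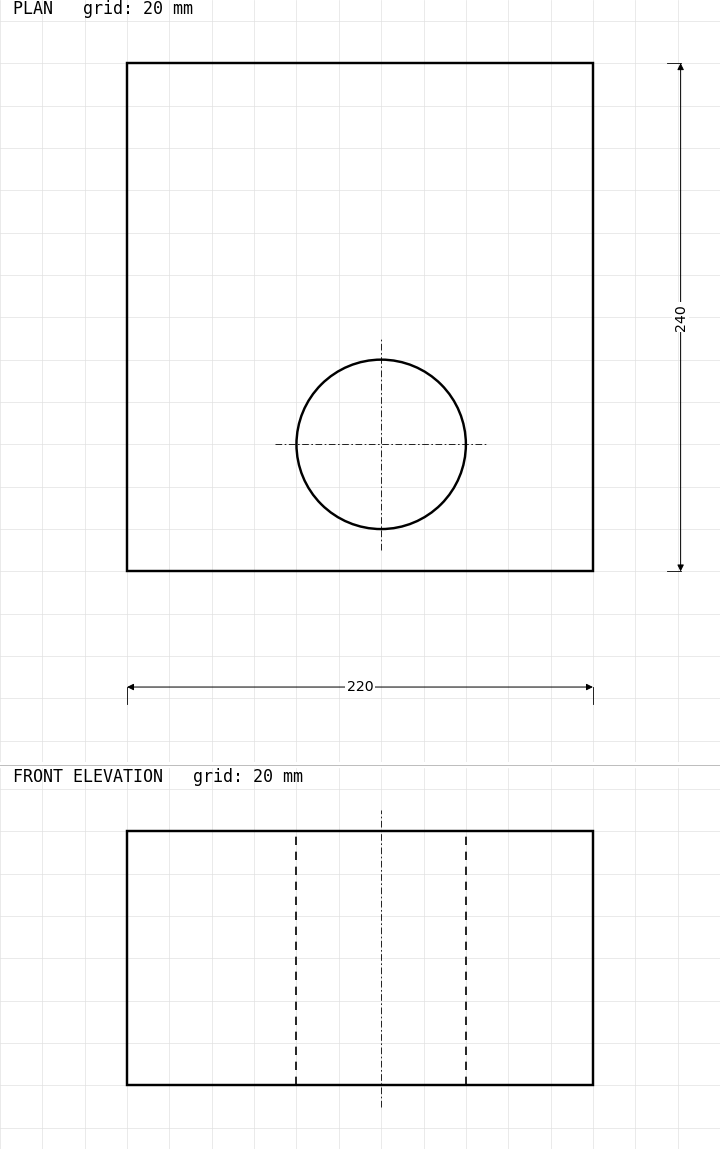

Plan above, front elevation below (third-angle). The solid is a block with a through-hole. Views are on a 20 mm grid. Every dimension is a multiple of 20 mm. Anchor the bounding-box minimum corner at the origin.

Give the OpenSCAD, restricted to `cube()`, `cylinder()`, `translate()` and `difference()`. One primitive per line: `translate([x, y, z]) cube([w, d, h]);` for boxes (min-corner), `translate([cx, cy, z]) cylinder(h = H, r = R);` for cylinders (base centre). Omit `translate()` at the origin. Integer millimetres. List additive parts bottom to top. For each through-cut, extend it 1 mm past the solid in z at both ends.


difference() {
  cube([220, 240, 120]);
  translate([120, 60, -1]) cylinder(h = 122, r = 40);
}


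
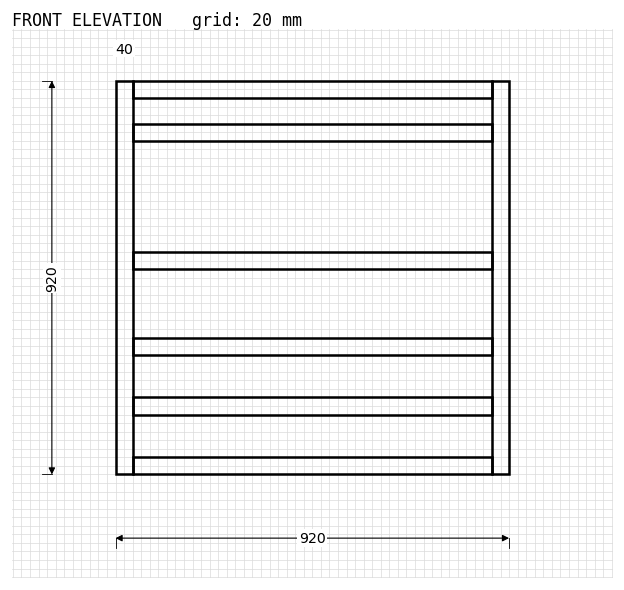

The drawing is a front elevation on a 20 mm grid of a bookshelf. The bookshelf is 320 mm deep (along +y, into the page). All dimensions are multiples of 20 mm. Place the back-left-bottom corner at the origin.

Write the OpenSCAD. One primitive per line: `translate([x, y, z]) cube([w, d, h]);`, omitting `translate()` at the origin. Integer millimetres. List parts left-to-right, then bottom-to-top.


cube([40, 320, 920]);
translate([40, 0, 0]) cube([840, 320, 40]);
translate([40, 0, 140]) cube([840, 320, 40]);
translate([40, 0, 280]) cube([840, 320, 40]);
translate([40, 0, 480]) cube([840, 320, 40]);
translate([40, 0, 780]) cube([840, 320, 40]);
translate([40, 0, 880]) cube([840, 320, 40]);
translate([880, 0, 0]) cube([40, 320, 920]);


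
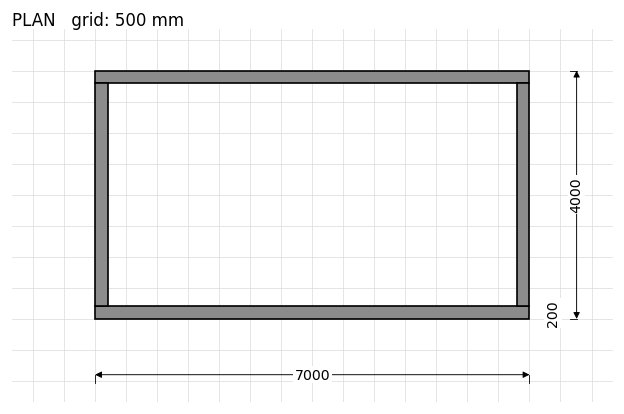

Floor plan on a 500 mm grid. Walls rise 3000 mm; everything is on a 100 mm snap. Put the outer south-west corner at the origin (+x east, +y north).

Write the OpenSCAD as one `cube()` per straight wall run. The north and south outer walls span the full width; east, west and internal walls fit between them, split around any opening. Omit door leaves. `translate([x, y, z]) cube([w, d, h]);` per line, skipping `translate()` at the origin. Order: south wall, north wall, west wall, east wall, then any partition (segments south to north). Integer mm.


cube([7000, 200, 3000]);
translate([0, 3800, 0]) cube([7000, 200, 3000]);
translate([0, 200, 0]) cube([200, 3600, 3000]);
translate([6800, 200, 0]) cube([200, 3600, 3000]);


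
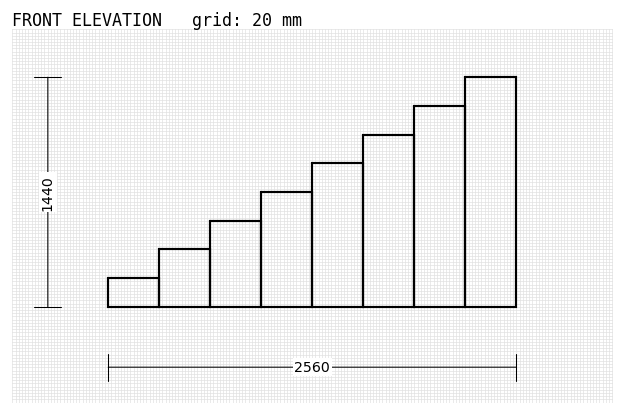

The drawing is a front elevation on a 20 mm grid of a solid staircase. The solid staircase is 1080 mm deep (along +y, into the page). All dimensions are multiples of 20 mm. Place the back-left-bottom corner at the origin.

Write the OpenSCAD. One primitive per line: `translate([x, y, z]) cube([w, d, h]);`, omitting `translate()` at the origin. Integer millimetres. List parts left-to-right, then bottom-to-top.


cube([320, 1080, 180]);
translate([320, 0, 0]) cube([320, 1080, 360]);
translate([640, 0, 0]) cube([320, 1080, 540]);
translate([960, 0, 0]) cube([320, 1080, 720]);
translate([1280, 0, 0]) cube([320, 1080, 900]);
translate([1600, 0, 0]) cube([320, 1080, 1080]);
translate([1920, 0, 0]) cube([320, 1080, 1260]);
translate([2240, 0, 0]) cube([320, 1080, 1440]);


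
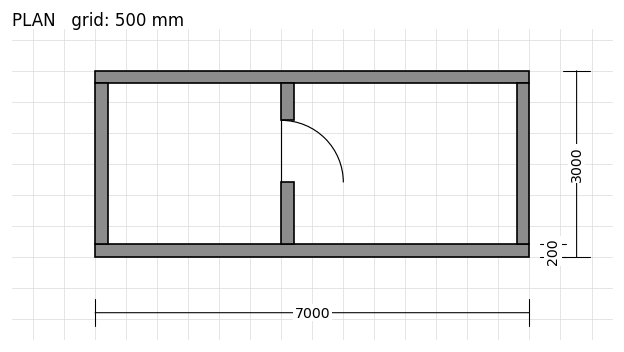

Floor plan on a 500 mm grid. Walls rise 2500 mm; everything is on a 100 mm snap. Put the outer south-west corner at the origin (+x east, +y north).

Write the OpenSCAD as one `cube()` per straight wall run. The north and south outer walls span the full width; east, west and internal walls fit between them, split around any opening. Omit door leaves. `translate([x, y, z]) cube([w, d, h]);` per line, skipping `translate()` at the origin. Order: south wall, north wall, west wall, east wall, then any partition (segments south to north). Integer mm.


cube([7000, 200, 2500]);
translate([0, 2800, 0]) cube([7000, 200, 2500]);
translate([0, 200, 0]) cube([200, 2600, 2500]);
translate([6800, 200, 0]) cube([200, 2600, 2500]);
translate([3000, 200, 0]) cube([200, 1000, 2500]);
translate([3000, 2200, 0]) cube([200, 600, 2500]);
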